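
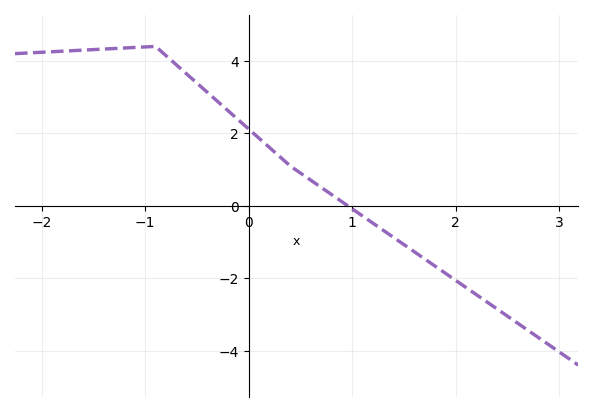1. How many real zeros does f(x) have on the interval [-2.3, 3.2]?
1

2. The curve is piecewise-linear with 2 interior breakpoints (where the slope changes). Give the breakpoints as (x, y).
(-0.9, 4.4); (0.4, 1.1)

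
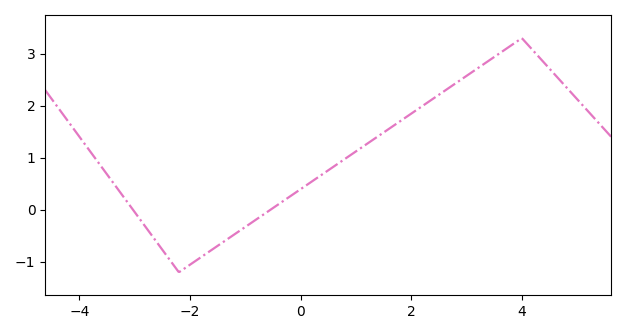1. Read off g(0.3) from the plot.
0.615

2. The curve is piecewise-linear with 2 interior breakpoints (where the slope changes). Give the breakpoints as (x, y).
(-2.2, -1.2); (4, 3.3)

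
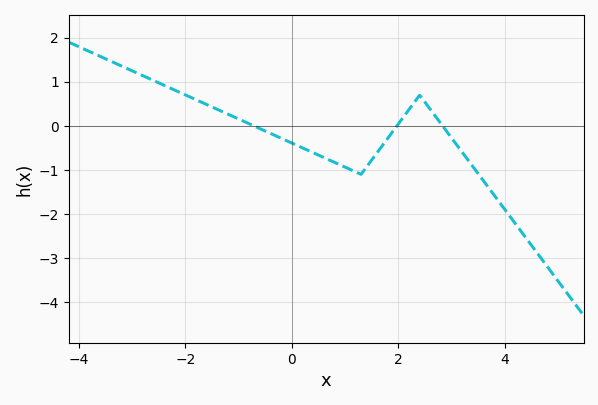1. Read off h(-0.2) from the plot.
-0.3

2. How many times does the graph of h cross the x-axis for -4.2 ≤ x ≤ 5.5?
3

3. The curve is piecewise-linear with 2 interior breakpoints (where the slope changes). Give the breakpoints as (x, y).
(1.3, -1.1); (2.4, 0.7)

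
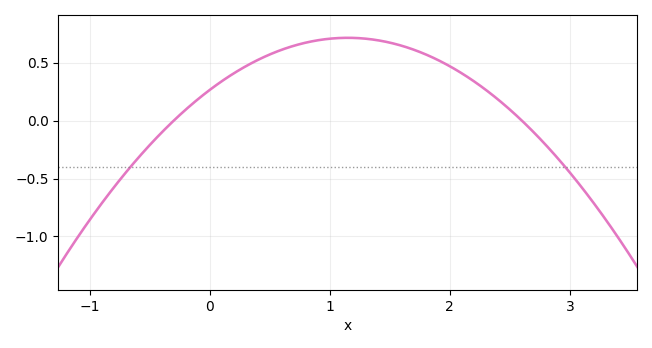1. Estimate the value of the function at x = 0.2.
0.4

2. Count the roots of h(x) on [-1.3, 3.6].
2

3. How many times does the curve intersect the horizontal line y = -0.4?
2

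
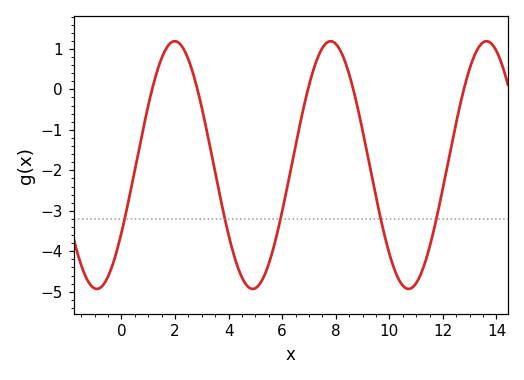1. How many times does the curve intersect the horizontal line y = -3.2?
5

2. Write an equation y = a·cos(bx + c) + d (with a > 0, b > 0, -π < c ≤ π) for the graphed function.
y = 3.06cos(1.08x - 2.15) - 1.87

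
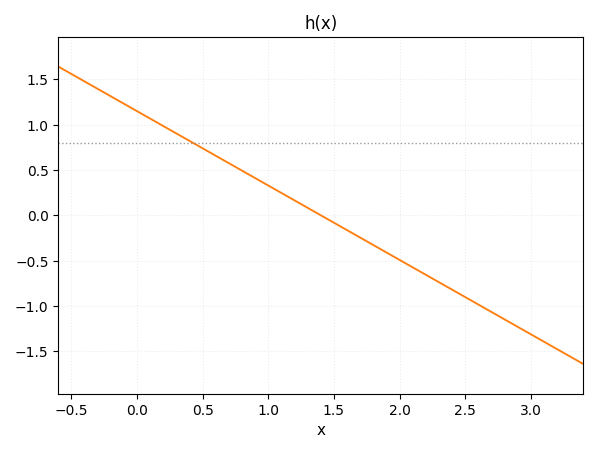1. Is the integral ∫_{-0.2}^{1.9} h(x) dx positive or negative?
positive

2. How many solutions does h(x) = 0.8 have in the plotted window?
1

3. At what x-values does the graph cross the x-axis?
1.4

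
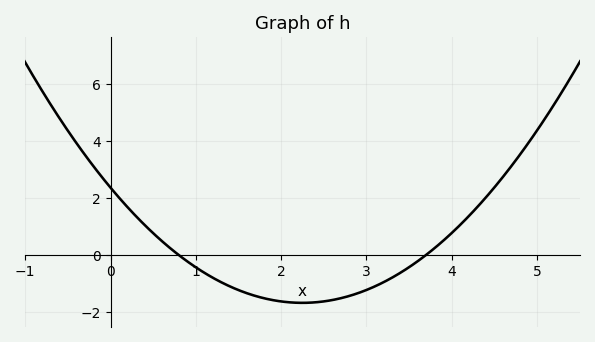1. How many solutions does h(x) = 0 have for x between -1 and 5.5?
2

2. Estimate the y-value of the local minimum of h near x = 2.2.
-1.6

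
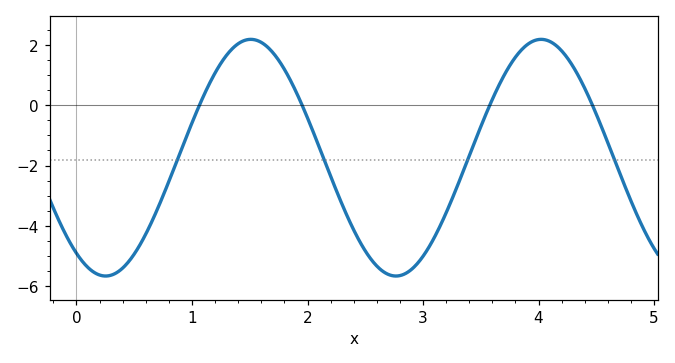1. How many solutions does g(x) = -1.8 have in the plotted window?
4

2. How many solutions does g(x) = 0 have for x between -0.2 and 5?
4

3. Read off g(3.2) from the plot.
-3.6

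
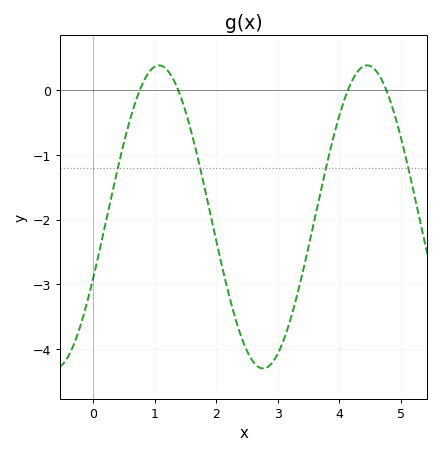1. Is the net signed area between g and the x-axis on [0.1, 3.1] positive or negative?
negative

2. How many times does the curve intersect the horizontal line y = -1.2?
4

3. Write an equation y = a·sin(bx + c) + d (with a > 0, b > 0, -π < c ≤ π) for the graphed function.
y = 2.34sin(1.9x - 0.42) - 1.96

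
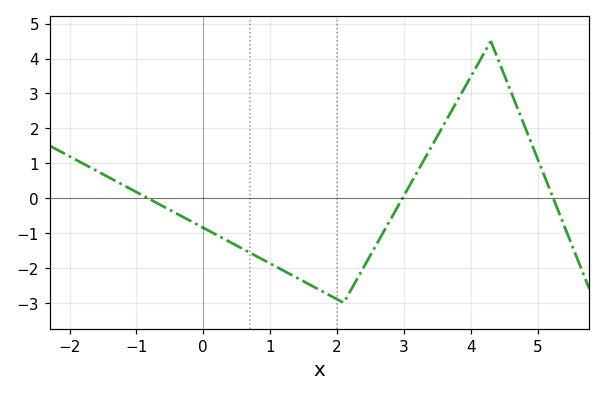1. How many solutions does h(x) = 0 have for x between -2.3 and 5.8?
3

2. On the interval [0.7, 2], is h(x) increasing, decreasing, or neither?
decreasing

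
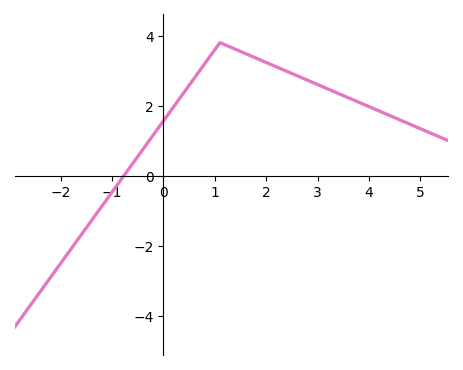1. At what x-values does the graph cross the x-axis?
-0.8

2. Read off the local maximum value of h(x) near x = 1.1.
3.8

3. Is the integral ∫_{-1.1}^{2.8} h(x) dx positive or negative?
positive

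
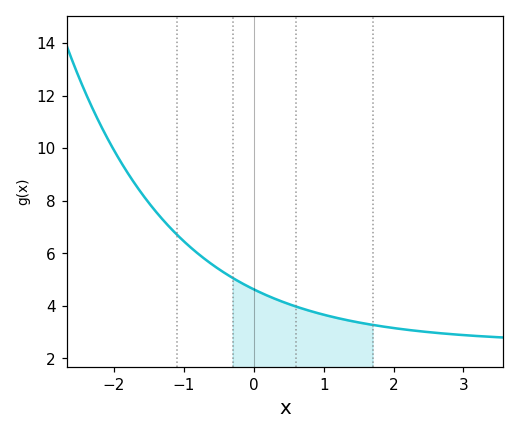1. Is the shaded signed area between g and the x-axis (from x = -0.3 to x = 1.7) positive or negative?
positive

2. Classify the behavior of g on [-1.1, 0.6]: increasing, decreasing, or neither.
decreasing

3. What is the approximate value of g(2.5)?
3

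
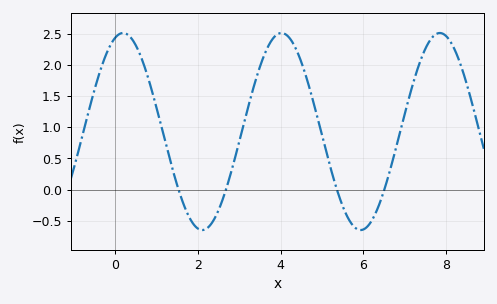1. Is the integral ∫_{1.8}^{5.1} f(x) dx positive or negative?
positive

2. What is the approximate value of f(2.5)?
-0.35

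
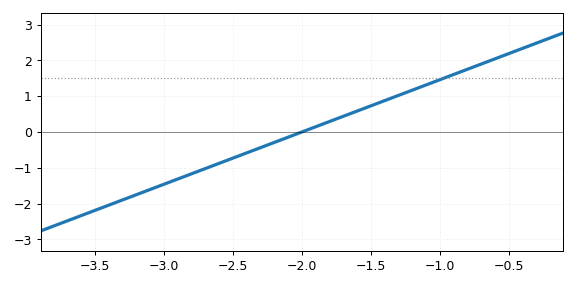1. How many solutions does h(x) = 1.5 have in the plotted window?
1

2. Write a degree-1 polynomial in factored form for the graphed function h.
y = 1.46(x + 2)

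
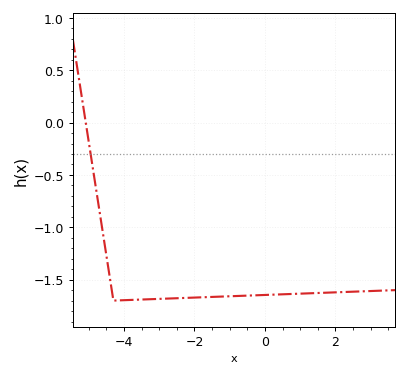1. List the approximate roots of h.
-5.08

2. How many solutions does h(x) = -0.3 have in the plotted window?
1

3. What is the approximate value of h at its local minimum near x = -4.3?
-1.7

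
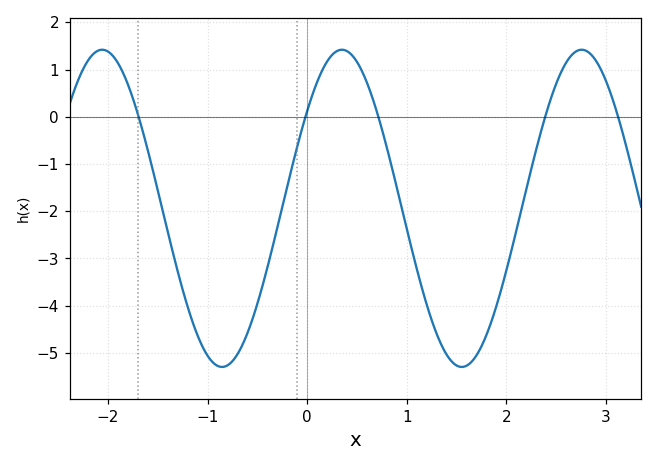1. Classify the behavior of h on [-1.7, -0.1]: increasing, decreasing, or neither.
neither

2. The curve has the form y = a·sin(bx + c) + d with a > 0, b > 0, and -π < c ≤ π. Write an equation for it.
y = 3.36sin(2.61x + 0.662) - 1.94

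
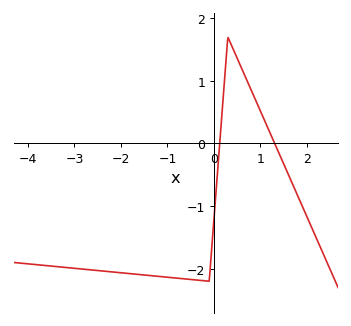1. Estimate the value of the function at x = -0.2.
-2.19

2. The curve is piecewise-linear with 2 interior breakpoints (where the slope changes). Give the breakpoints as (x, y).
(-0.1, -2.2); (0.3, 1.7)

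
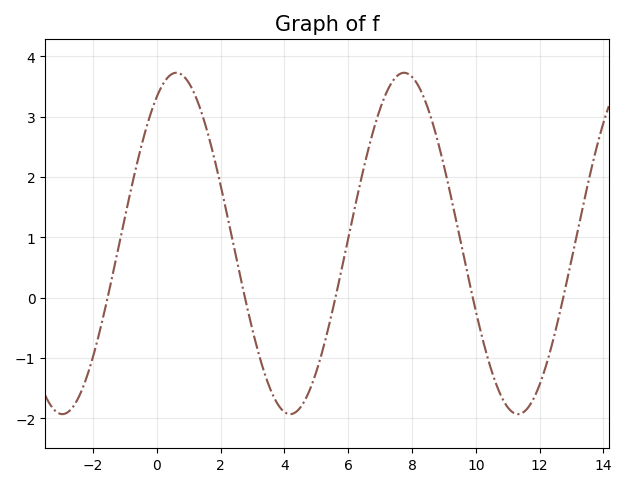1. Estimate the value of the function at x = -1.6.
-0.14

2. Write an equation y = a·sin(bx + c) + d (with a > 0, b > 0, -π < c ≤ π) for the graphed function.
y = 2.83sin(0.88x + 1.03) + 0.9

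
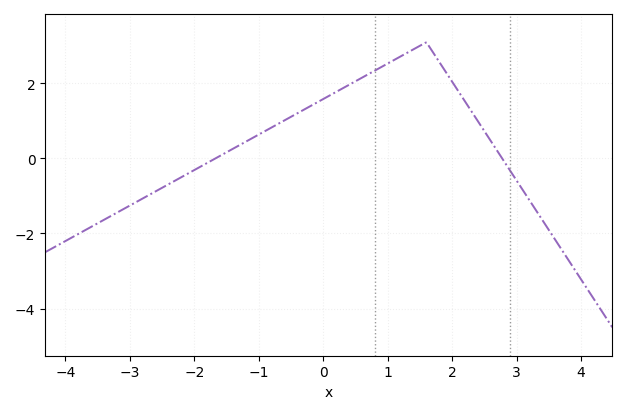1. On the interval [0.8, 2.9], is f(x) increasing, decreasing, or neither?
neither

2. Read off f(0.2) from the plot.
1.8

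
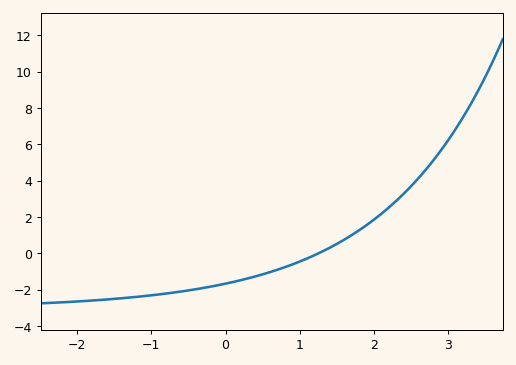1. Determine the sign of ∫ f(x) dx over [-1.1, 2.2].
negative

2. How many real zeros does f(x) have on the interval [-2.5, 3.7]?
1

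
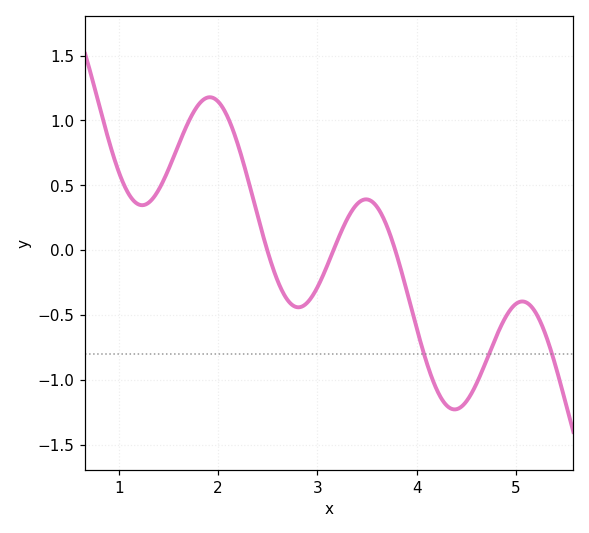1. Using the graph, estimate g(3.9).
-0.312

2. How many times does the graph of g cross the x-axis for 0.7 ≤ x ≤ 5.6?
3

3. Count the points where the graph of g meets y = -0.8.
3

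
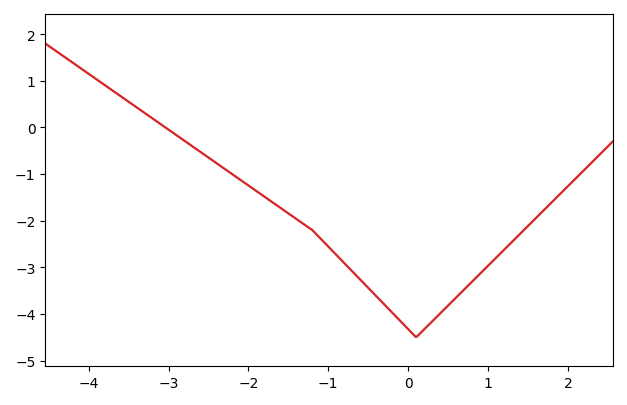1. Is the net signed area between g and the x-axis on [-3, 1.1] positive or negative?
negative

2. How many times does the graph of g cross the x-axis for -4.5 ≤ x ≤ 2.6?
1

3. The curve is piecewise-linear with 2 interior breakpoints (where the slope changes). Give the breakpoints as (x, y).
(-1.2, -2.2); (0.1, -4.5)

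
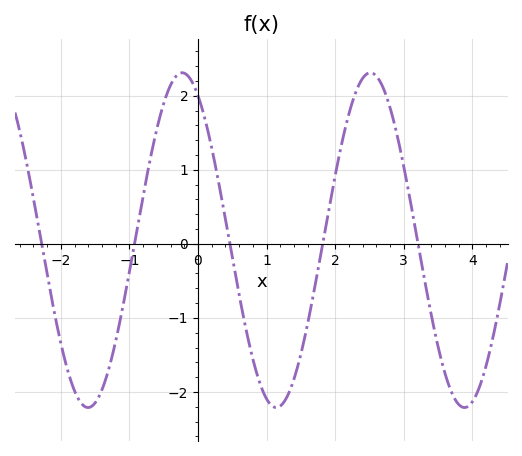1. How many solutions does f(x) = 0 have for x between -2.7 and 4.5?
5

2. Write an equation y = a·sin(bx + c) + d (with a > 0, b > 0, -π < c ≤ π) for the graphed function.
y = 2.26sin(2.29x + 2.1) + 0.05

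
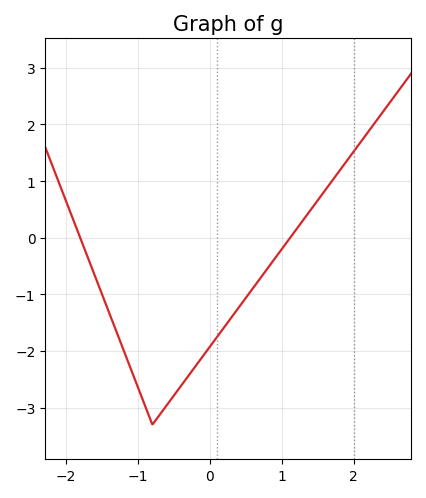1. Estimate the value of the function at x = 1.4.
0.5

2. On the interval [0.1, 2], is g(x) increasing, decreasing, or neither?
increasing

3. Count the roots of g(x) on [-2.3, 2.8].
2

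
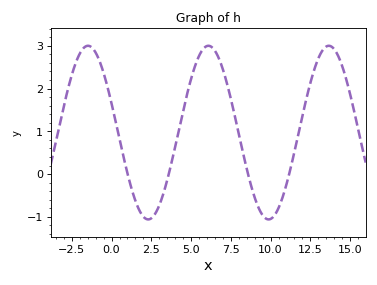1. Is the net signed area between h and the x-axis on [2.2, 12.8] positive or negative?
positive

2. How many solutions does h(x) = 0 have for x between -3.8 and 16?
4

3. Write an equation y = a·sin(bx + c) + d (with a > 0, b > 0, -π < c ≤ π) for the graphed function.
y = 2.03sin(0.83x + 2.8) + 0.97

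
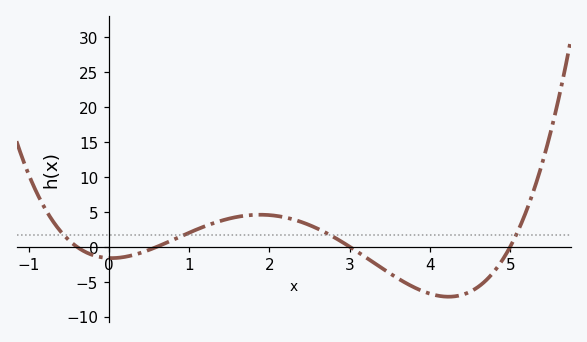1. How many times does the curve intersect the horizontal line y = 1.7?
4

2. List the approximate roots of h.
-0.4, 0.6, 3, 5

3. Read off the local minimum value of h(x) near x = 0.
-1.5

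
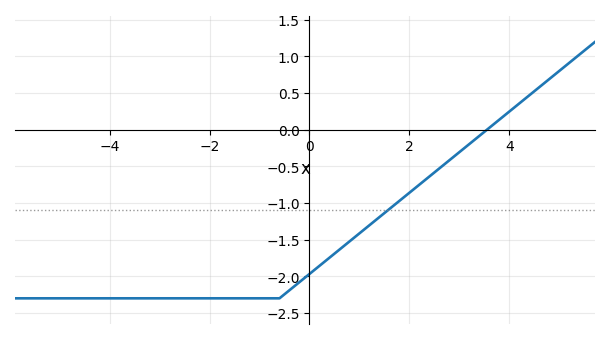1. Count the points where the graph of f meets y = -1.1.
1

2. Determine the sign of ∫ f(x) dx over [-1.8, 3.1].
negative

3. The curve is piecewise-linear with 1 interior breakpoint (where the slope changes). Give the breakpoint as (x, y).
(-0.6, -2.3)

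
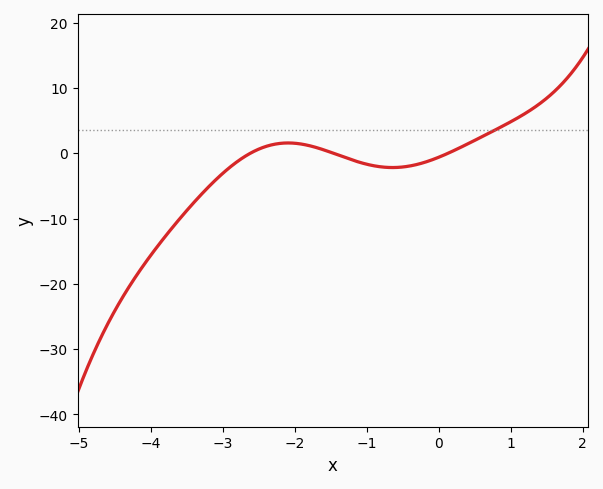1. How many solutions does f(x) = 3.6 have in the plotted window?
1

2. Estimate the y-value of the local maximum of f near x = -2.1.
1.6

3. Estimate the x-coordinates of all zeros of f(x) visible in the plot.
-2.62, -1.46, 0.124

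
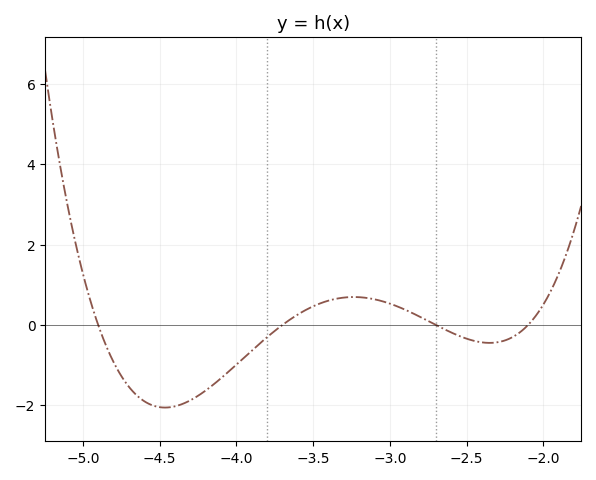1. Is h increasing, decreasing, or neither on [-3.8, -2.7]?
neither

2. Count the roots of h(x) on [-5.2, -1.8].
4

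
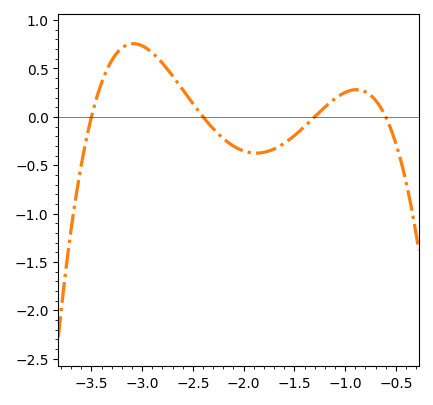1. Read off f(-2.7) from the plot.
0.4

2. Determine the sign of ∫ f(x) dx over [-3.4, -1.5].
positive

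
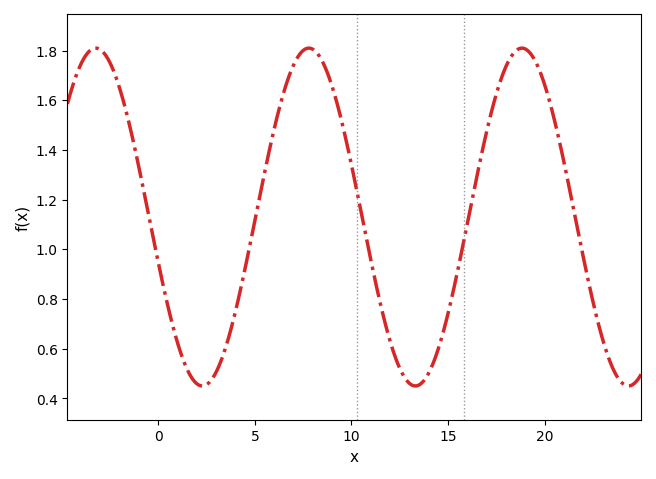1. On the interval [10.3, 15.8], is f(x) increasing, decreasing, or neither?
neither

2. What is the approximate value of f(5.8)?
1.42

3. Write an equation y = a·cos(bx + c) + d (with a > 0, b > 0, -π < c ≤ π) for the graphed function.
y = 0.68cos(0.57x + 1.84) + 1.13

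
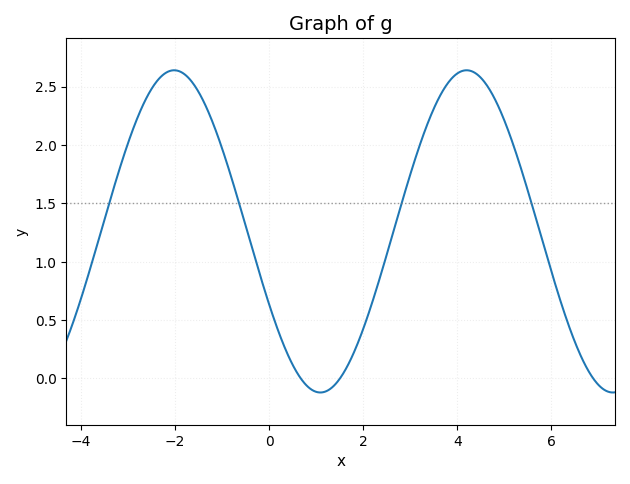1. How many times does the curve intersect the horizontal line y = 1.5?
4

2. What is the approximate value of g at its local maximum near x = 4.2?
2.65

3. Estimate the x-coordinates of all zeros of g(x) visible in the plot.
0.6, 1.6, 6.8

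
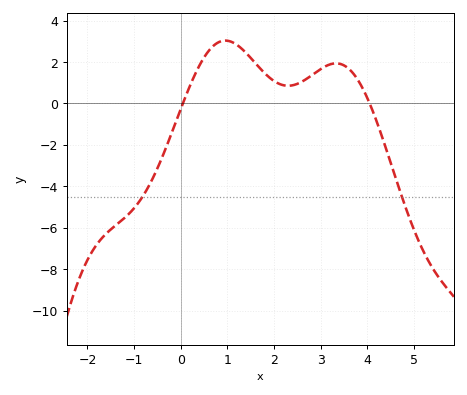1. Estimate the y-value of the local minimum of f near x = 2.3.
0.854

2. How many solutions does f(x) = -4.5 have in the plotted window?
2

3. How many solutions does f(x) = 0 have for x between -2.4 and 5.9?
2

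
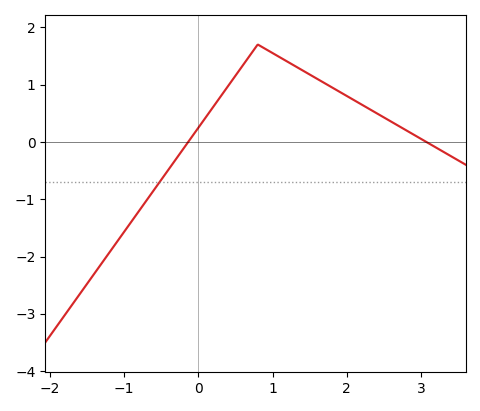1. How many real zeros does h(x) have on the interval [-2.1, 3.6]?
2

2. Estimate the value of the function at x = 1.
1.6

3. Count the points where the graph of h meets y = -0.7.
1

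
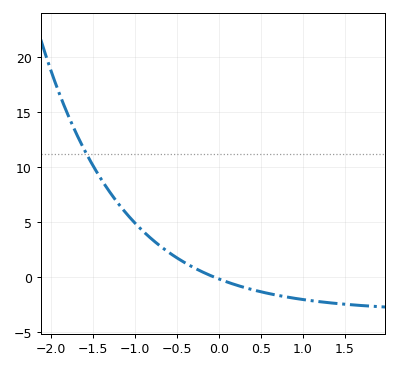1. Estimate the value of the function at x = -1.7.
13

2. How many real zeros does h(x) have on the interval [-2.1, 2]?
1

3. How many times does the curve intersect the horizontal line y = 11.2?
1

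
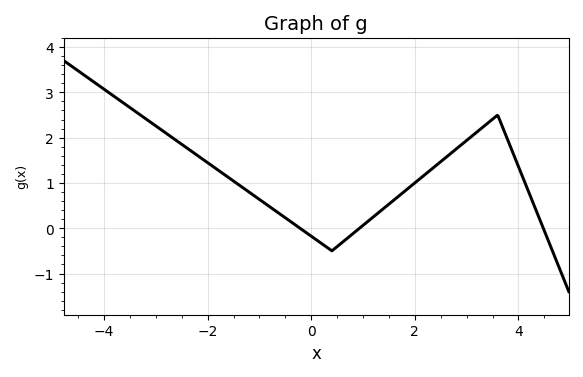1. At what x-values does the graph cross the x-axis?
-0.216, 0.933, 4.48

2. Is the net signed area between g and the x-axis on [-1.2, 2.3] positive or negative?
positive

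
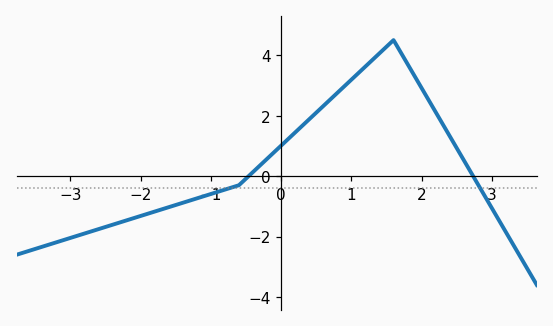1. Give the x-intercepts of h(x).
-0.462, 2.73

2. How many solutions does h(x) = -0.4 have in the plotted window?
2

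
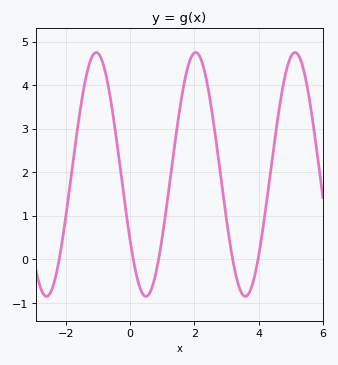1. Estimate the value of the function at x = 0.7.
-0.6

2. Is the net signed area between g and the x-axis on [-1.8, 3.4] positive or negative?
positive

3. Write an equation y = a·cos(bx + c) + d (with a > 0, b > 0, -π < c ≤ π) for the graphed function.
y = 2.8cos(2x + 2.1) + 1.95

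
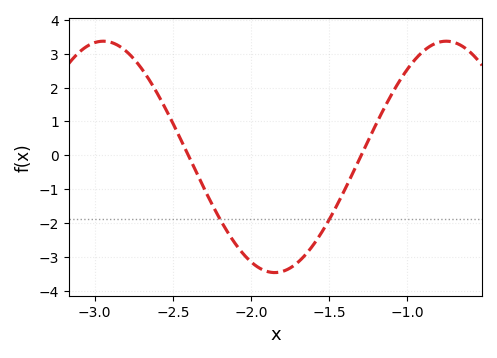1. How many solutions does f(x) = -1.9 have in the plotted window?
2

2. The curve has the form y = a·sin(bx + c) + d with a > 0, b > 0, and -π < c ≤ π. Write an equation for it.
y = 3.42sin(2.9x - 2.6) - 0.05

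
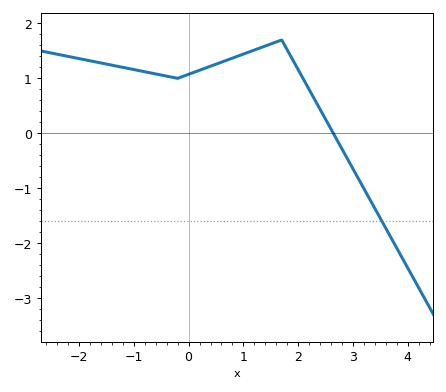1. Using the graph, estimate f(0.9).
1.41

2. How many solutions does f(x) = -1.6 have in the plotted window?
1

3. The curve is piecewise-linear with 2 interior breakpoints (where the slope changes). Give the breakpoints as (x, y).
(-0.2, 1); (1.7, 1.7)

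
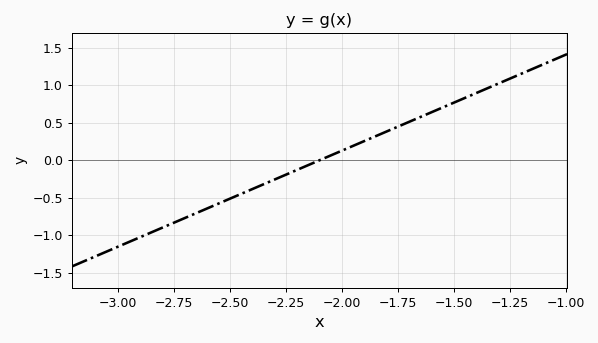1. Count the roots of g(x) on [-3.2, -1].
1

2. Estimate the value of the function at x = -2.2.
-0.15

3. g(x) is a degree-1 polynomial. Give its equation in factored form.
y = 1.28(x + 2.1)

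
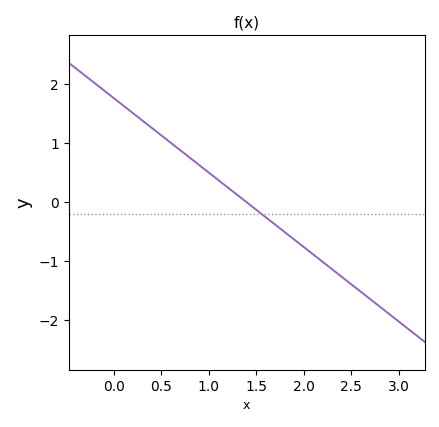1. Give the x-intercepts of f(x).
1.4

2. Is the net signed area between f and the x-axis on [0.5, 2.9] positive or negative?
negative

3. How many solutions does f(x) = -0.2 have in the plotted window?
1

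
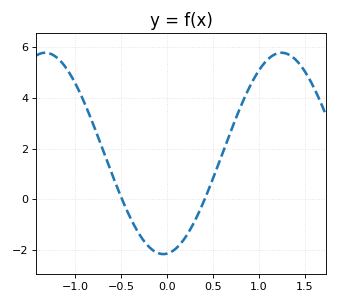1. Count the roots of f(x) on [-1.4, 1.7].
2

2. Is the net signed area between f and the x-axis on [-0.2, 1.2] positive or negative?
positive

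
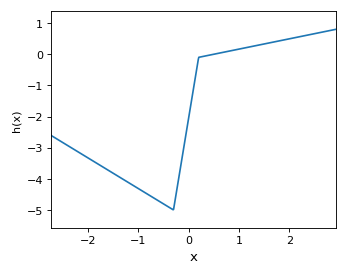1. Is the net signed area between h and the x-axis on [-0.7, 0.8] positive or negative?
negative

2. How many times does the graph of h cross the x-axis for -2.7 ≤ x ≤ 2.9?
1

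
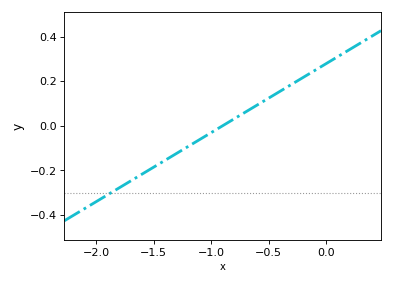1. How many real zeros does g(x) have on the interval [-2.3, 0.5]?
1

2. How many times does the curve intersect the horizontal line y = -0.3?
1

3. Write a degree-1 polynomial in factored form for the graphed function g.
y = 0.31(x + 0.9)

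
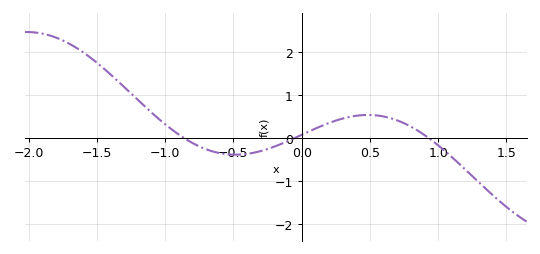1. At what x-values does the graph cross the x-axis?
-0.861, -0.053, 0.932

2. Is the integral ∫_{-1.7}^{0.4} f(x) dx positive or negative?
positive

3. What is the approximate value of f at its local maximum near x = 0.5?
0.539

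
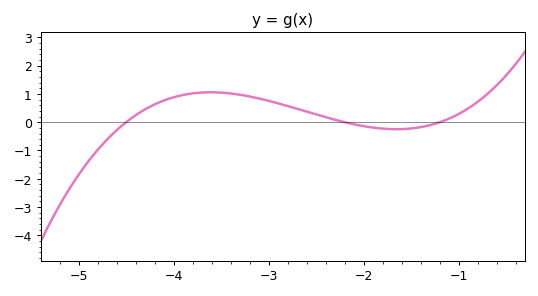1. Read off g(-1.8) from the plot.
-0.2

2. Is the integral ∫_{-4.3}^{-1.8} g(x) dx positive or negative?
positive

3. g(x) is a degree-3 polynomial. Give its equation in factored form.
y = 0.35(x + 4.5)(x + 2.2)(x + 1.2)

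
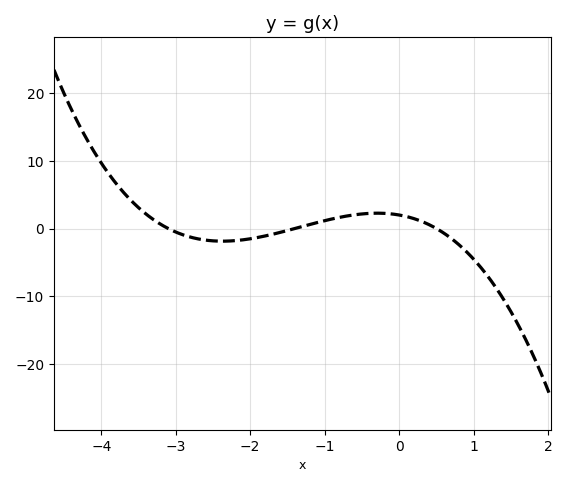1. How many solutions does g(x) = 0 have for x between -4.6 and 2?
3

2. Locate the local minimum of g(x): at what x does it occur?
-2.4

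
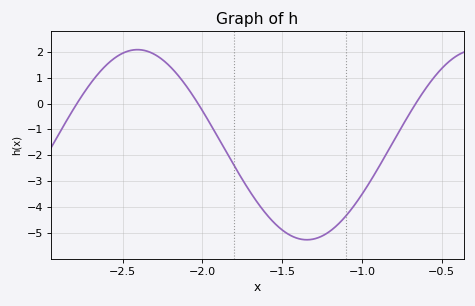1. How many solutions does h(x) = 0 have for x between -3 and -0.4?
3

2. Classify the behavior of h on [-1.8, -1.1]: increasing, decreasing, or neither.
neither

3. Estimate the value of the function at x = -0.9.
-2.51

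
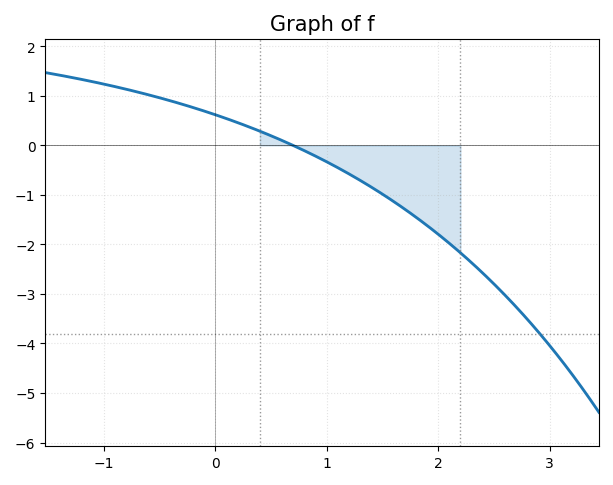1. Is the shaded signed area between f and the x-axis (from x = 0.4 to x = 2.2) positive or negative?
negative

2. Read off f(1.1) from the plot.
-0.45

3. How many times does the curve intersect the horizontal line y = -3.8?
1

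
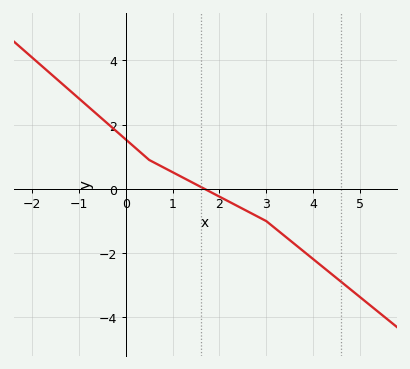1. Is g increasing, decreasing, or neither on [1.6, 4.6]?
decreasing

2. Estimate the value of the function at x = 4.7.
-3.01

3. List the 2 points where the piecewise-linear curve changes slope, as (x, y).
(0.5, 0.9); (3, -1)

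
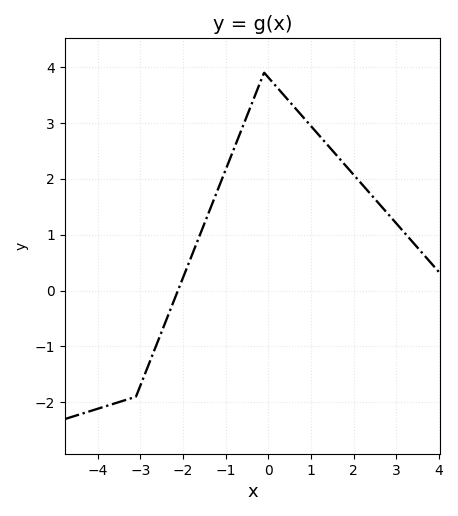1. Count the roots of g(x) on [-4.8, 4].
1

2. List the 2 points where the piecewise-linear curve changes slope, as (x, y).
(-3.1, -1.9); (-0.1, 3.9)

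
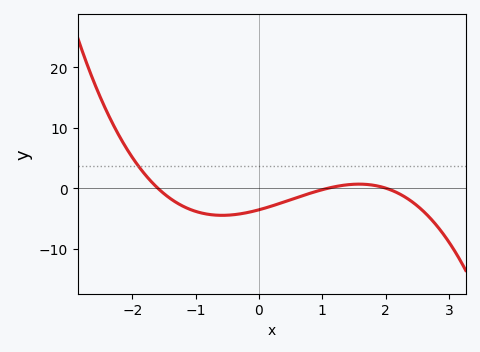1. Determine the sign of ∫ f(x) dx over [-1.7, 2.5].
negative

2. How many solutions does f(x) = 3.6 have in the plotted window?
1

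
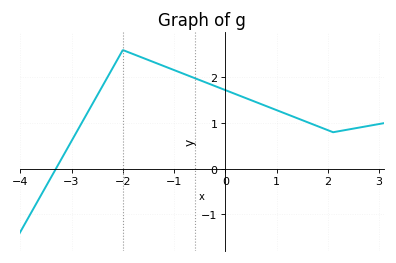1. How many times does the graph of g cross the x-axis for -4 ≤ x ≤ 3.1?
1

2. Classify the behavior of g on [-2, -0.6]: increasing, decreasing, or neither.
decreasing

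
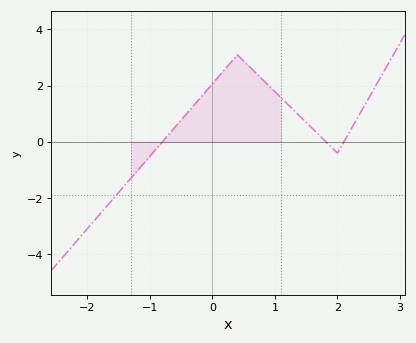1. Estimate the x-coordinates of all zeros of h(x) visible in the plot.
-0.8, 1.8, 2.1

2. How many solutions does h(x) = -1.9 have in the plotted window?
1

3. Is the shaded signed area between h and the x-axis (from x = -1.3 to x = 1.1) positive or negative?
positive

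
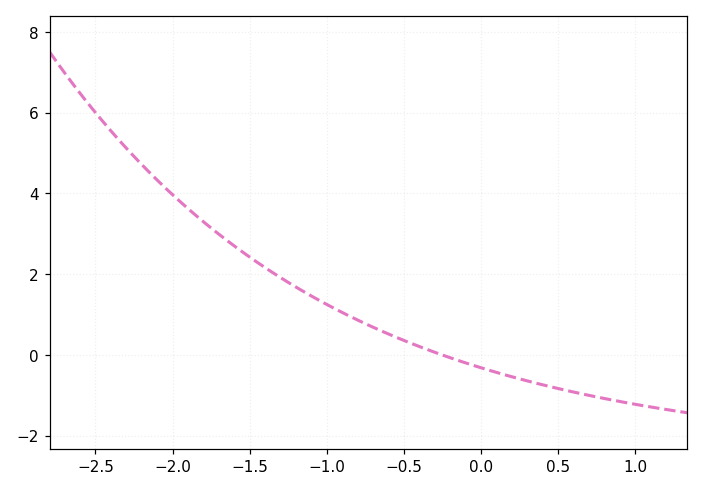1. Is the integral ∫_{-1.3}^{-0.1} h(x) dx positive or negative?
positive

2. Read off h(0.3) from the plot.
-0.646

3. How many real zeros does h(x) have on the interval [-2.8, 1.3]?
1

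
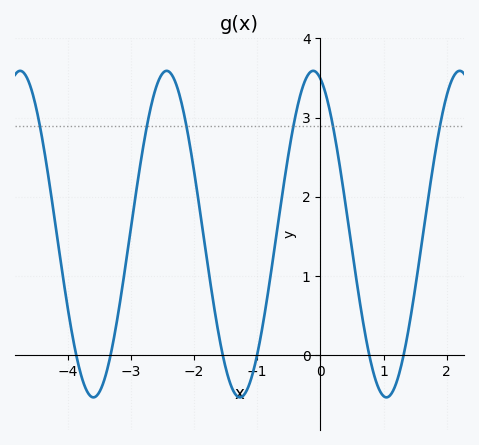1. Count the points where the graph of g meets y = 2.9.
6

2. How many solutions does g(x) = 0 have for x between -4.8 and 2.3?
6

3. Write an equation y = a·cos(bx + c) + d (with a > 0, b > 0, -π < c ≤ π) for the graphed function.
y = 2.06cos(2.7x + 0.31) + 1.53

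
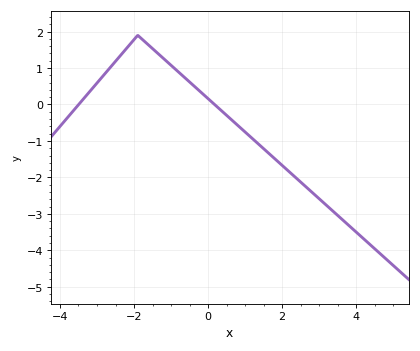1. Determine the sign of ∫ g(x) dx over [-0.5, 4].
negative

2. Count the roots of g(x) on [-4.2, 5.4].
2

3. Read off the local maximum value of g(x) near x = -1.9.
1.9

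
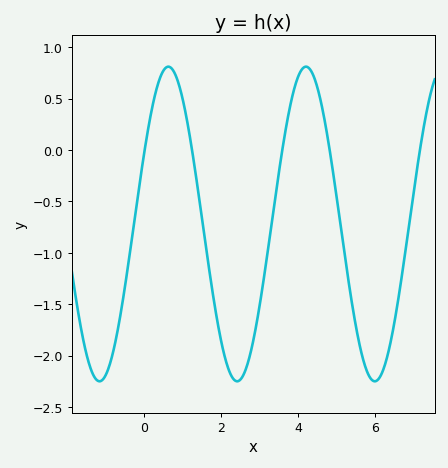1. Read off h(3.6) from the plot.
0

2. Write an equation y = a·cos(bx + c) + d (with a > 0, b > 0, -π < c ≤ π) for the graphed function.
y = 1.53cos(1.8x - 1.1) - 0.72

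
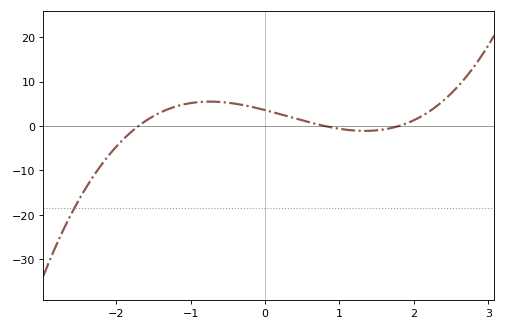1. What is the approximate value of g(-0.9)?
5.36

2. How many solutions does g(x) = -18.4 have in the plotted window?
1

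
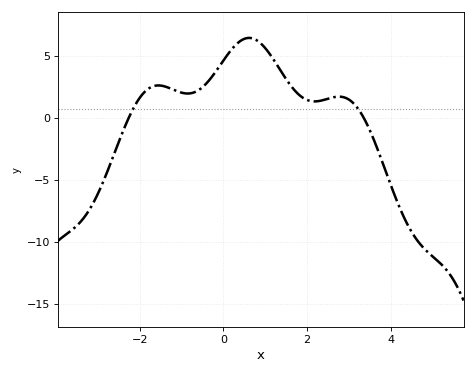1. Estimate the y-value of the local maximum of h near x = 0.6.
6.46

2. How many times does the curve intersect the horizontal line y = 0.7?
2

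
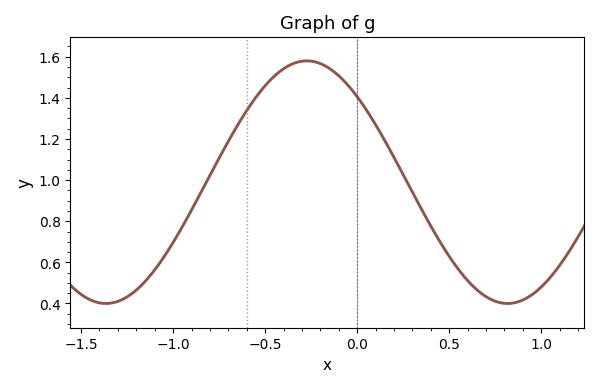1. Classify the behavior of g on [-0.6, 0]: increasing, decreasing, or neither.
neither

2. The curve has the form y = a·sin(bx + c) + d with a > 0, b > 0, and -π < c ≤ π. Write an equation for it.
y = 0.59sin(2.9x + 2.4) + 0.99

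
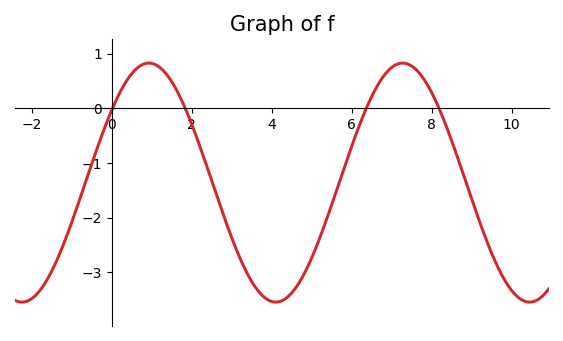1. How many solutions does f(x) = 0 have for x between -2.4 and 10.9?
4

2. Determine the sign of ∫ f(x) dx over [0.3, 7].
negative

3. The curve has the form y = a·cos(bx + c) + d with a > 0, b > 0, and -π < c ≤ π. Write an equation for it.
y = 2.19cos(0.99x - 0.92) - 1.36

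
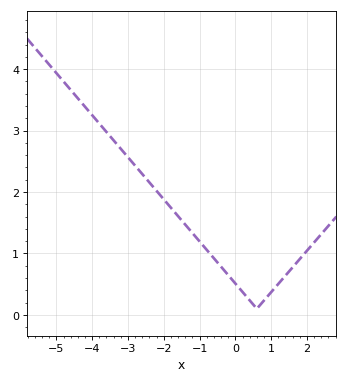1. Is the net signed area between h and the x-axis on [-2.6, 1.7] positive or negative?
positive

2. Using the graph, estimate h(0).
0.511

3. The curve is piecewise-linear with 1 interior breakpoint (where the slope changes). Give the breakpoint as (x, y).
(0.6, 0.1)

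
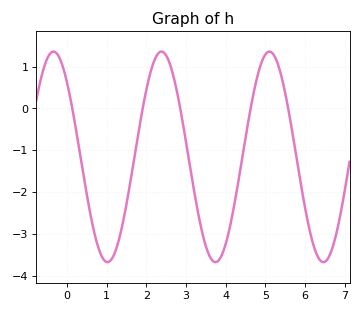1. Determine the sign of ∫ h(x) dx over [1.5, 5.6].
negative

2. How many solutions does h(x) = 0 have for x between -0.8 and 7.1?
5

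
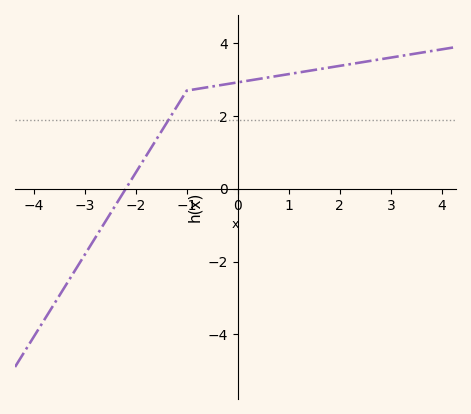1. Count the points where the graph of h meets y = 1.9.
1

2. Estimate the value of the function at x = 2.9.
3.6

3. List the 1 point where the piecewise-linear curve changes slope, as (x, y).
(-1, 2.7)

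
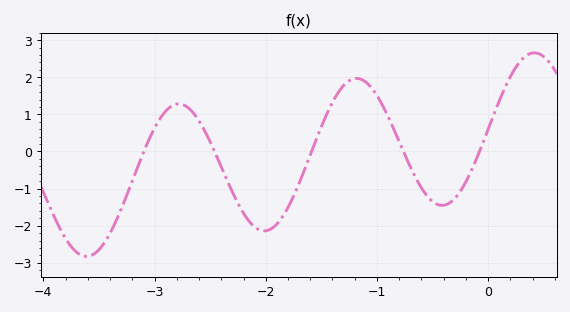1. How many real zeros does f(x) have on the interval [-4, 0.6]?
5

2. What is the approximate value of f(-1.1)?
1.87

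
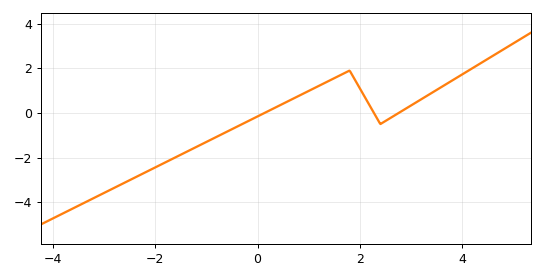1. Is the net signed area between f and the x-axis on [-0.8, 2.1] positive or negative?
positive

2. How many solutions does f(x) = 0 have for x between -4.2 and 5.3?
3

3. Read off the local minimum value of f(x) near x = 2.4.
-0.499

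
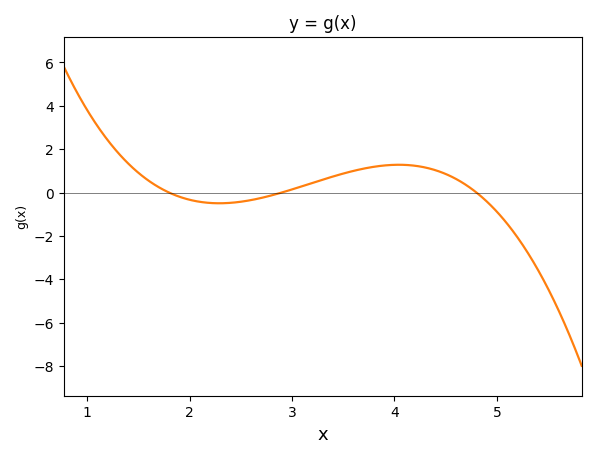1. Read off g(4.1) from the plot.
1.28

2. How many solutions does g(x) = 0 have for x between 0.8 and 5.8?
3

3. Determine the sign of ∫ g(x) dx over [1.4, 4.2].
positive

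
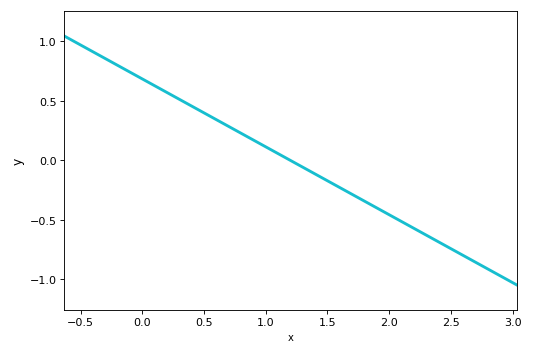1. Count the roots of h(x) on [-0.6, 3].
1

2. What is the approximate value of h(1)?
0.114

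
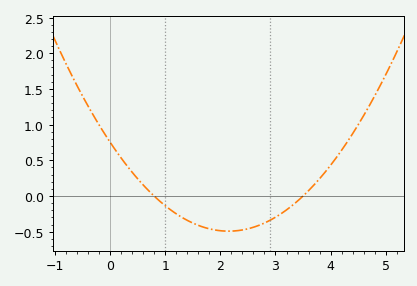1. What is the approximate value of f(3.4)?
-0.05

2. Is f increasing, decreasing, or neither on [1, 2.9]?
neither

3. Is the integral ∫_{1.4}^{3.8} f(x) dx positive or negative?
negative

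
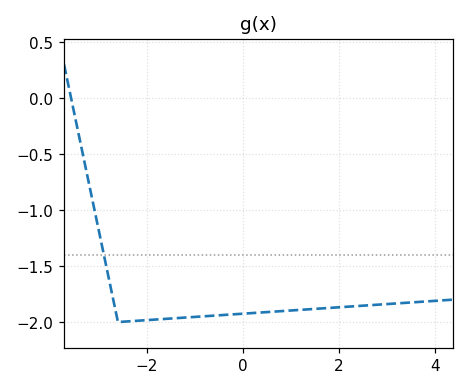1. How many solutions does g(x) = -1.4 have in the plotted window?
1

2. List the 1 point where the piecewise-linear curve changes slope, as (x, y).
(-2.6, -2)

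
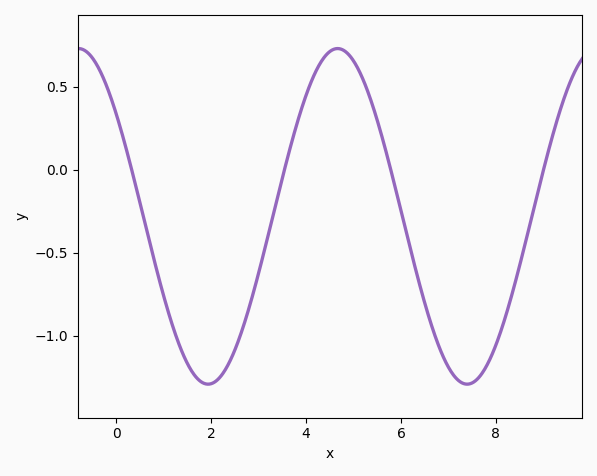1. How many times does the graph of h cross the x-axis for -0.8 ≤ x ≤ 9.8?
4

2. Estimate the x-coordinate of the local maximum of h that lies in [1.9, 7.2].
4.6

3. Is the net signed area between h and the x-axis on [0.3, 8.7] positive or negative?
negative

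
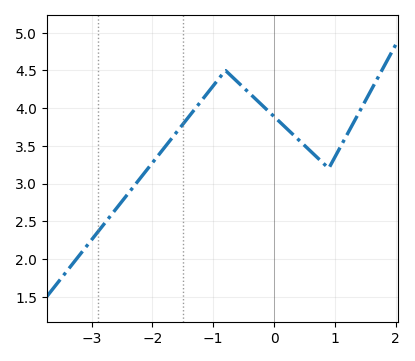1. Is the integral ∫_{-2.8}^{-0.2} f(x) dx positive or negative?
positive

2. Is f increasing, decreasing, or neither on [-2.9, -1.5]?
increasing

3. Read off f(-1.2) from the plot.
4.1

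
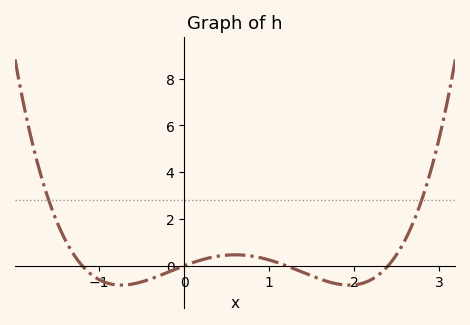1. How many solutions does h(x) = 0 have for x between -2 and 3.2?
4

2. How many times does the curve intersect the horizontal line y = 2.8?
2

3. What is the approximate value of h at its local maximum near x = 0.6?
0.4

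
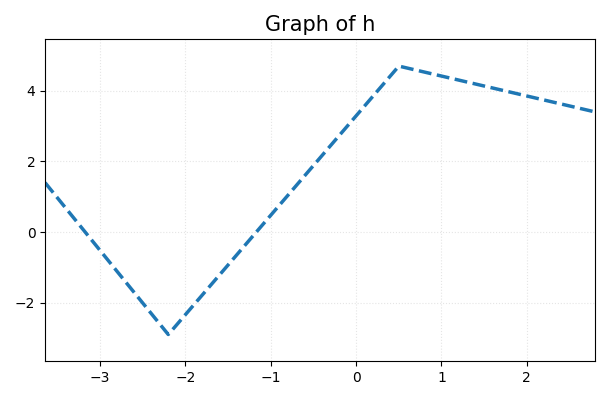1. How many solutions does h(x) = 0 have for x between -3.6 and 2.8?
2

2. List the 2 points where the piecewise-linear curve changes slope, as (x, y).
(-2.2, -2.9); (0.5, 4.7)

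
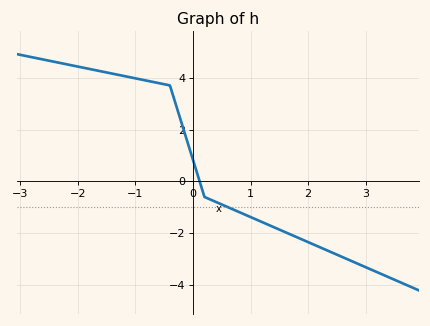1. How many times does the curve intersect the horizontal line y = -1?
1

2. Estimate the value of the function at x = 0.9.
-1.2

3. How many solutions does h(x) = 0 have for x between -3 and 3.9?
1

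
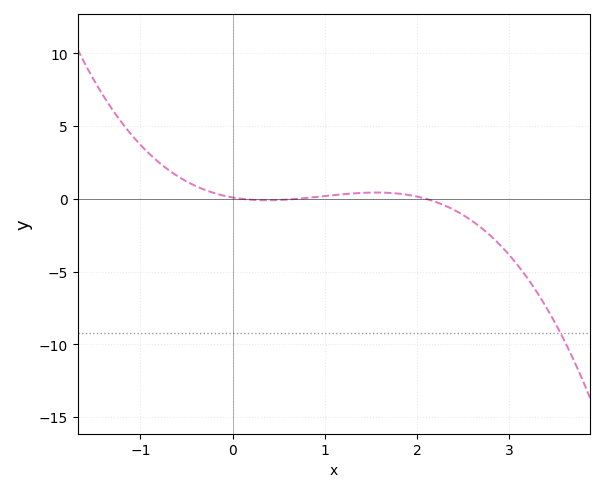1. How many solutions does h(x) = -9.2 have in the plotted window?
1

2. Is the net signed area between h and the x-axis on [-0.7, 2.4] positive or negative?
positive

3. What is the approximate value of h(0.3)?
-0.092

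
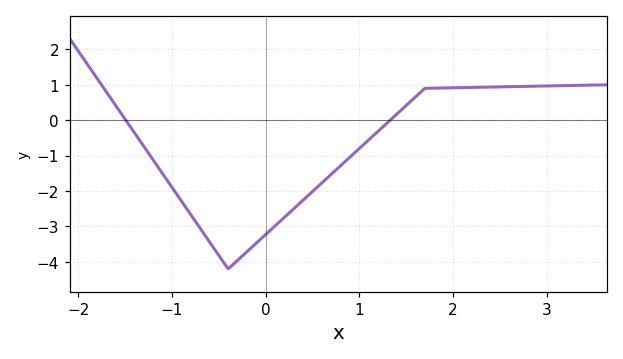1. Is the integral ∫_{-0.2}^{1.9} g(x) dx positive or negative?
negative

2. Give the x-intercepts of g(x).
-1.49, 1.33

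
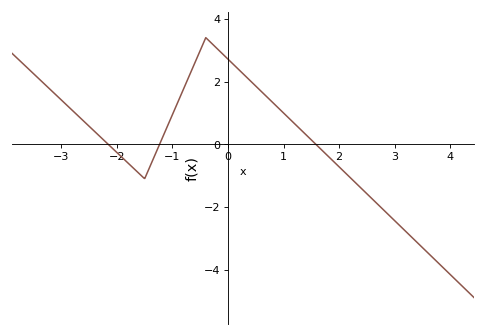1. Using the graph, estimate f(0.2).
2.4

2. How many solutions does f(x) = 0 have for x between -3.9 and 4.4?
3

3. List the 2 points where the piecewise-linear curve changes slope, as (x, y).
(-1.5, -1.1); (-0.4, 3.4)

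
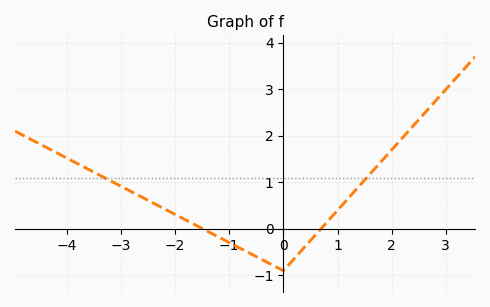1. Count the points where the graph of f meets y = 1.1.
2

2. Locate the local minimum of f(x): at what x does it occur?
0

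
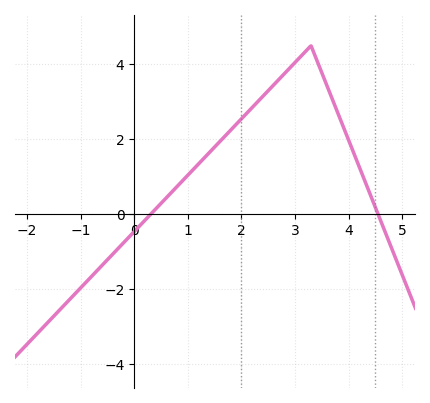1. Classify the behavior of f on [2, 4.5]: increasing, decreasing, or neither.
neither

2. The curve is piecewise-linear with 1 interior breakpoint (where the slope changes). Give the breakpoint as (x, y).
(3.3, 4.5)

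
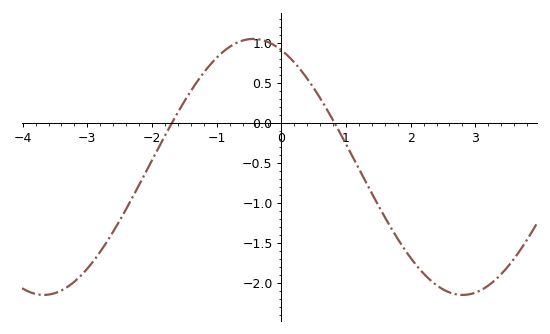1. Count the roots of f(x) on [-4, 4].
2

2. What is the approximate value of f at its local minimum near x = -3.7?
-2.15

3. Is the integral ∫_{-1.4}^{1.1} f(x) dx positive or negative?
positive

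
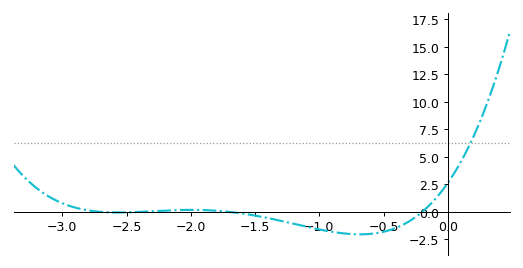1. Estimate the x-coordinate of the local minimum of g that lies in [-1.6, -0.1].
-0.7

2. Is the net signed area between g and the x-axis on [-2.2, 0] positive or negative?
negative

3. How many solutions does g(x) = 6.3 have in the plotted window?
1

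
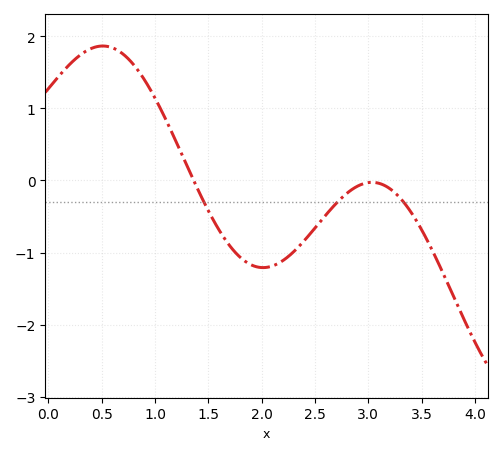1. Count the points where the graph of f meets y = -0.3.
3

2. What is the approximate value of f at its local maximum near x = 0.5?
1.87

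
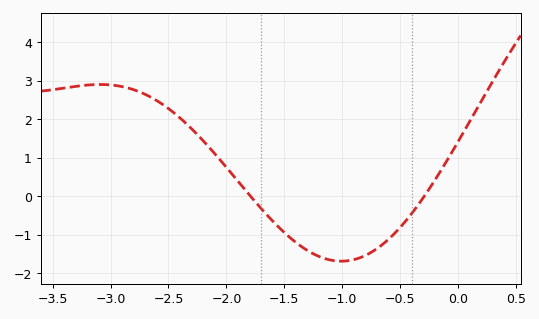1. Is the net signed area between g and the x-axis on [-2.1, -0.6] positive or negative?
negative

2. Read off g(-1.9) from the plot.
0.4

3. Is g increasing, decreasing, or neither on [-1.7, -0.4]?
neither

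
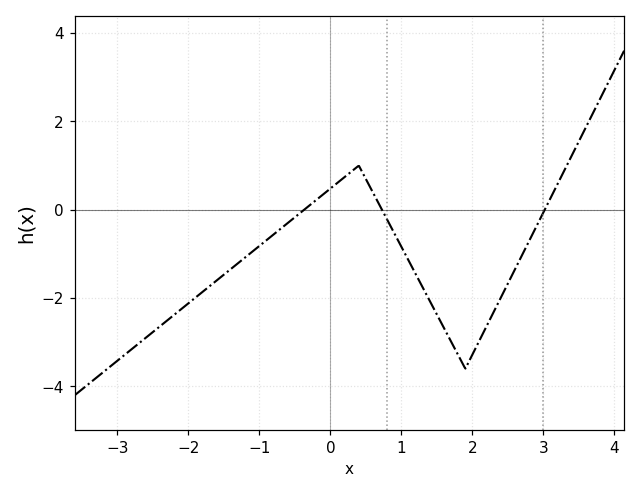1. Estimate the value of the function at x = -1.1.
-0.949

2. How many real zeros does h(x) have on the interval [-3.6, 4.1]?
3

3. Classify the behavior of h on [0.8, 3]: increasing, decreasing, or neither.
neither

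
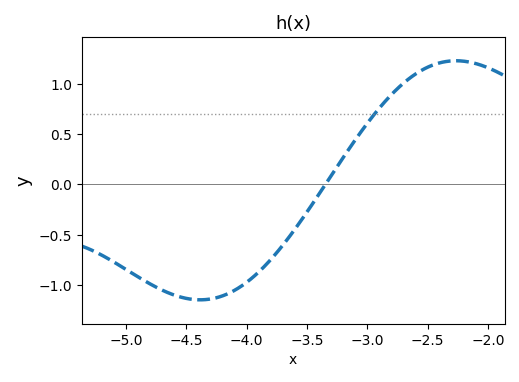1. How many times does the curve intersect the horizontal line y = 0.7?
1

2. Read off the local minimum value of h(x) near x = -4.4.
-1.15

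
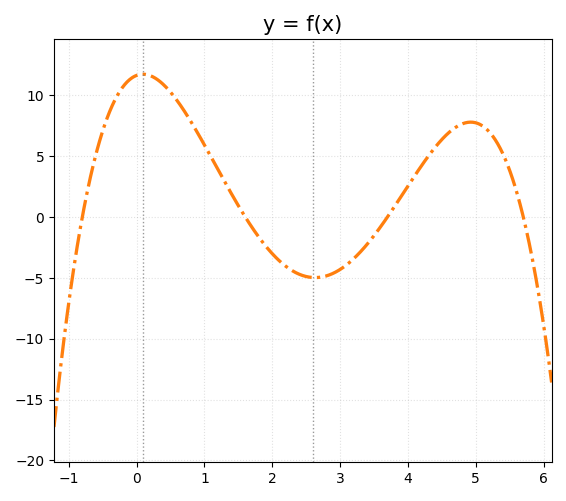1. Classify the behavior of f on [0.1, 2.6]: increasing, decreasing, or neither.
decreasing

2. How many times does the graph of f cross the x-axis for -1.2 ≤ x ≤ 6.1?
4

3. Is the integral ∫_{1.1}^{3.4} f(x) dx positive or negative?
negative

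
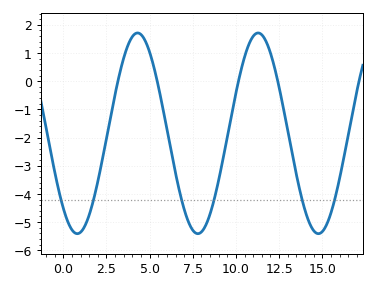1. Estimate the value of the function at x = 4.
1.58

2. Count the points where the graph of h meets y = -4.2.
6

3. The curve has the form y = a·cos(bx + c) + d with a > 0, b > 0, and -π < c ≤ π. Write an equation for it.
y = 3.56cos(0.9x + 2.41) - 1.85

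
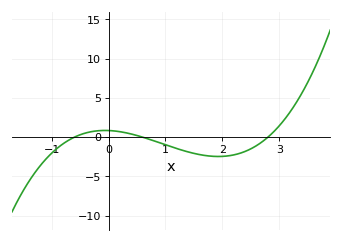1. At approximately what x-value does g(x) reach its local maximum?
-0.063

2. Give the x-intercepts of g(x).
-0.6, 0.6, 2.8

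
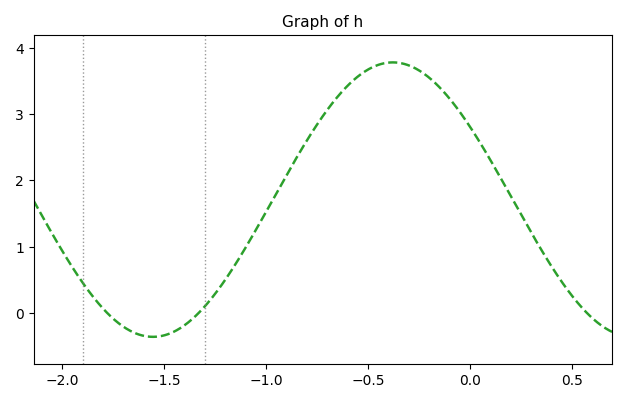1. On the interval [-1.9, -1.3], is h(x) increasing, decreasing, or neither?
neither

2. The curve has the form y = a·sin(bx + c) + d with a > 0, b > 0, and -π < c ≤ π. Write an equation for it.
y = 2.07sin(2.7x + 2.6) + 1.71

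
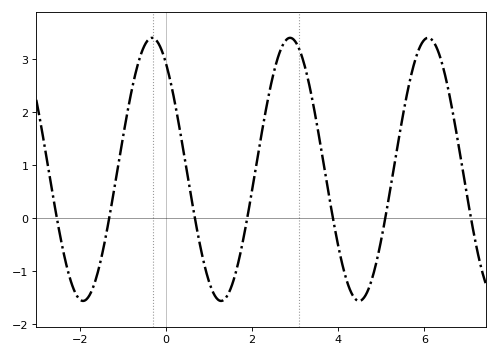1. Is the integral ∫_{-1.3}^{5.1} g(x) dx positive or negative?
positive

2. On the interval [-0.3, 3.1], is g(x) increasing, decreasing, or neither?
neither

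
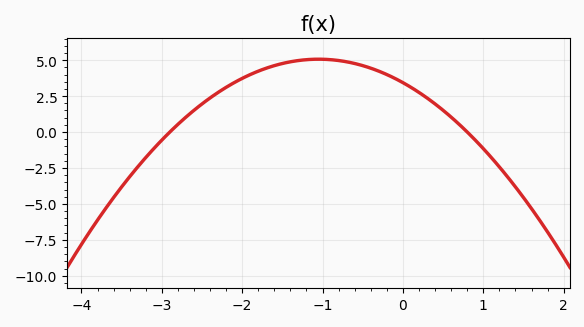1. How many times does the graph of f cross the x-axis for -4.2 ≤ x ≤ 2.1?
2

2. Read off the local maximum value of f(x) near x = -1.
5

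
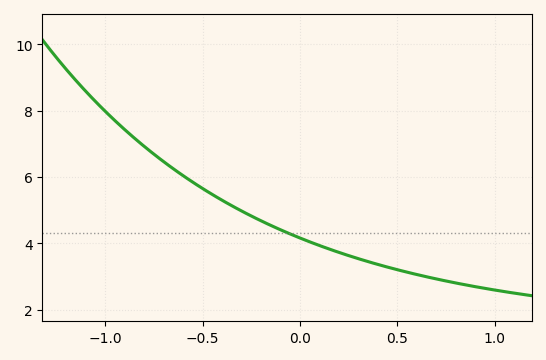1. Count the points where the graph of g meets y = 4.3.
1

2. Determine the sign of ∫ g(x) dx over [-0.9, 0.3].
positive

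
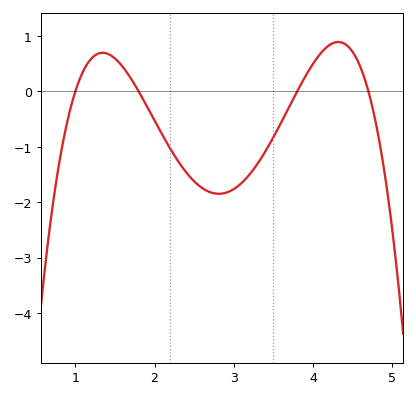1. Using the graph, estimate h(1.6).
0.442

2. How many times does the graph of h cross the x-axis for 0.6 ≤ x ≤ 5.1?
4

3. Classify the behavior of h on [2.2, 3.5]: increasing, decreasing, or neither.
neither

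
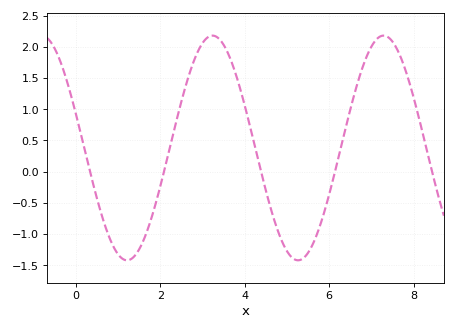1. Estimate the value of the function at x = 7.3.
2.18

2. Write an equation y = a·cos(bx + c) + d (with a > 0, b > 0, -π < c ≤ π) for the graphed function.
y = 1.8cos(1.55x + 1.27) + 0.38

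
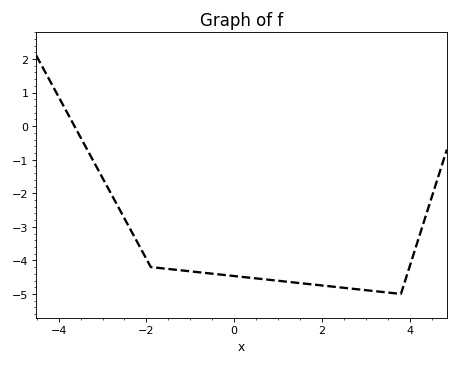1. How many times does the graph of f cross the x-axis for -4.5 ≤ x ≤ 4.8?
1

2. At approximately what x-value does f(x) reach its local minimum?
3.8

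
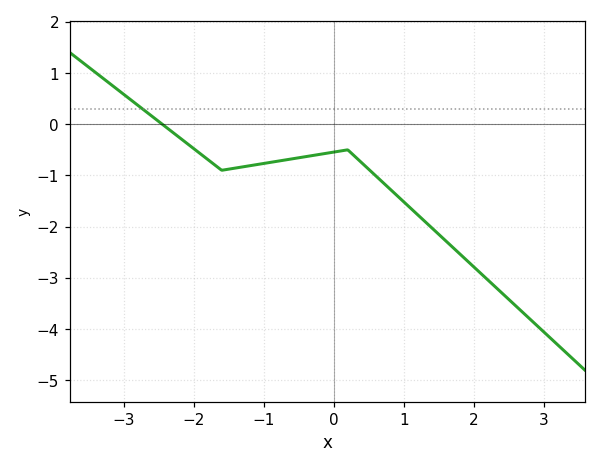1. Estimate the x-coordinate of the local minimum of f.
-1.6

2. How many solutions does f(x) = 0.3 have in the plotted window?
1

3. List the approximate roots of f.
-2.4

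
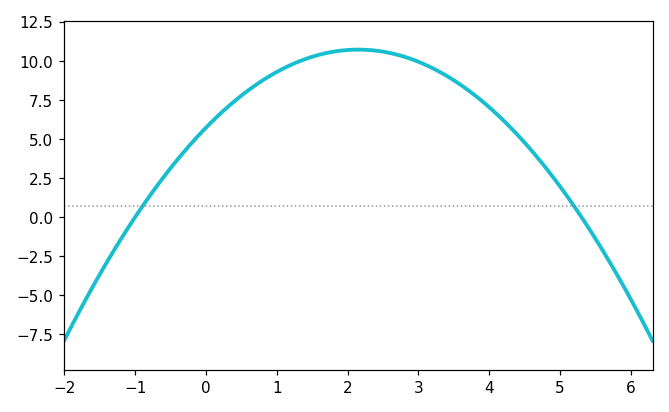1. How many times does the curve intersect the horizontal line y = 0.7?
2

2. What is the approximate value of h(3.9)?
7.5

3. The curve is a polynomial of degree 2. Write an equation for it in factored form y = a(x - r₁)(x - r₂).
y = -1.08(x + 1)(x - 5.3)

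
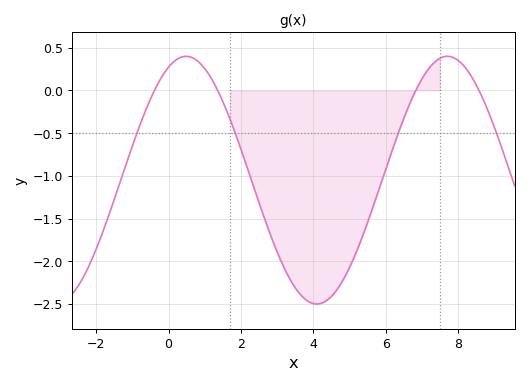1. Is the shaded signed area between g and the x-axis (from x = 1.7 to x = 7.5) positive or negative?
negative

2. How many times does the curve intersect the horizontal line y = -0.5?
4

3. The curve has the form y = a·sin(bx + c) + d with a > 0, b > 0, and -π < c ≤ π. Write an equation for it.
y = 1.45sin(0.87x + 1.2) - 1.05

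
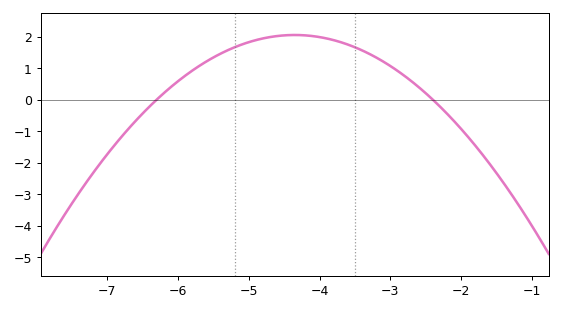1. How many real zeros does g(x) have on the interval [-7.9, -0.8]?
2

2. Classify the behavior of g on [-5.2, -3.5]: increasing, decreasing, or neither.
neither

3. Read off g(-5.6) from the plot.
1.2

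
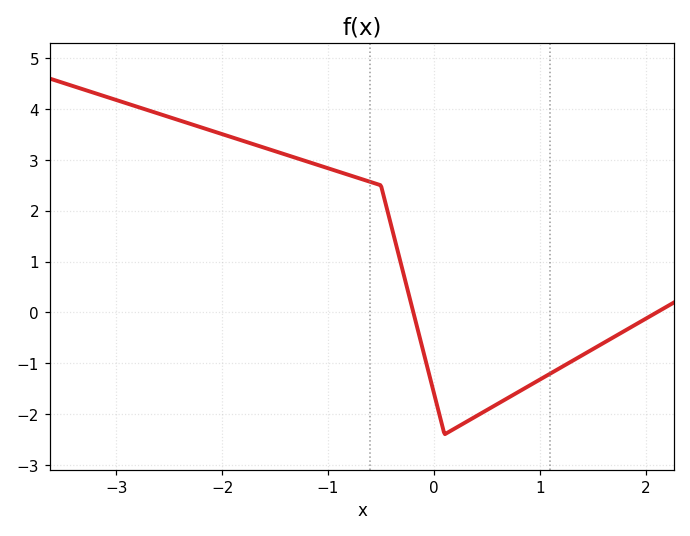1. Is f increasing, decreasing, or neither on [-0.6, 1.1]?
neither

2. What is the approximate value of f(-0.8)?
2.7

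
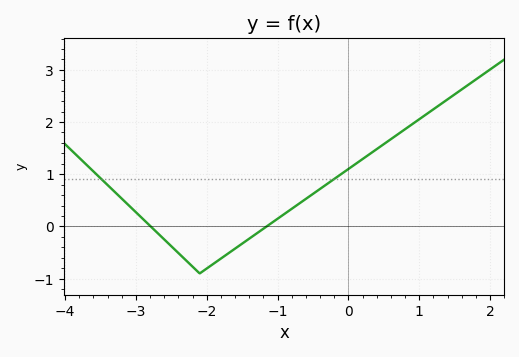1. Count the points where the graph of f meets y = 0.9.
2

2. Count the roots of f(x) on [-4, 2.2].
2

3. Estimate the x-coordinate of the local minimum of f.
-2.1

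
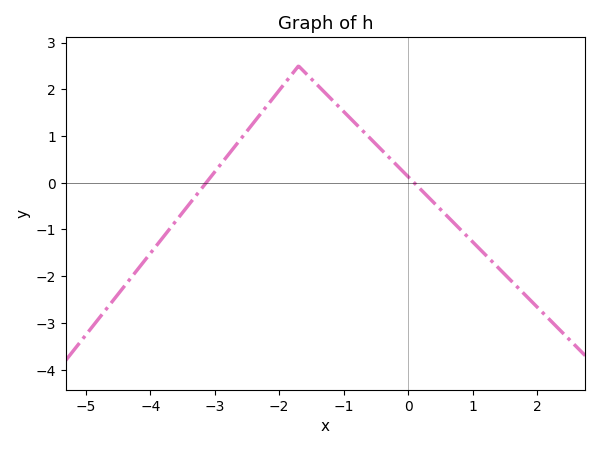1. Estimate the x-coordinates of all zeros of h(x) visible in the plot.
-3.13, 0.094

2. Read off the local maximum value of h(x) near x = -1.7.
2.5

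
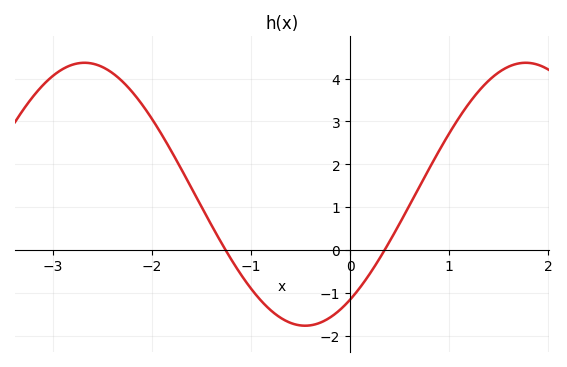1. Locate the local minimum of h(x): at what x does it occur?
-0.5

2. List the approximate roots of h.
-1.3, 0.4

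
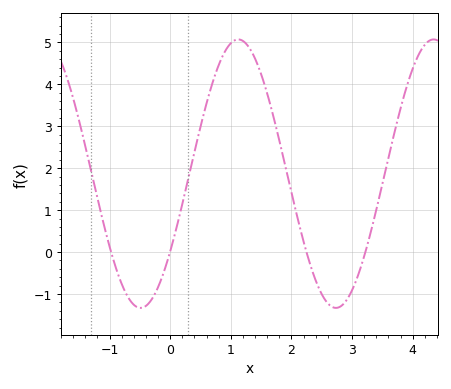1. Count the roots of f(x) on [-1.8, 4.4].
4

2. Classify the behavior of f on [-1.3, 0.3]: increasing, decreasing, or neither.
neither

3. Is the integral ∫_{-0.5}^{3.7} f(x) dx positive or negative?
positive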